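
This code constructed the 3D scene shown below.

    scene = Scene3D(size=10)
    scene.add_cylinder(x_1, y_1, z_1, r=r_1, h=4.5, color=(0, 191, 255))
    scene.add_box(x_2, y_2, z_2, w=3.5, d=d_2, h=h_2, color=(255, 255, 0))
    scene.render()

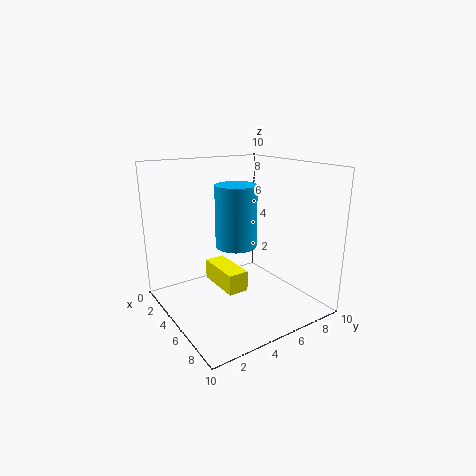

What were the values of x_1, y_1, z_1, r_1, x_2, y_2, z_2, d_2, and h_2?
x_1 = 4, y_1 = 5.5, z_1 = 4, r_1 = 1.5, x_2 = 2, y_2 = 4, z_2 = 1, d_2 = 1.5, h_2 = 1.5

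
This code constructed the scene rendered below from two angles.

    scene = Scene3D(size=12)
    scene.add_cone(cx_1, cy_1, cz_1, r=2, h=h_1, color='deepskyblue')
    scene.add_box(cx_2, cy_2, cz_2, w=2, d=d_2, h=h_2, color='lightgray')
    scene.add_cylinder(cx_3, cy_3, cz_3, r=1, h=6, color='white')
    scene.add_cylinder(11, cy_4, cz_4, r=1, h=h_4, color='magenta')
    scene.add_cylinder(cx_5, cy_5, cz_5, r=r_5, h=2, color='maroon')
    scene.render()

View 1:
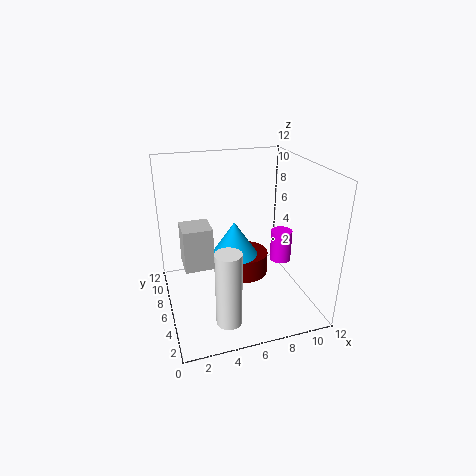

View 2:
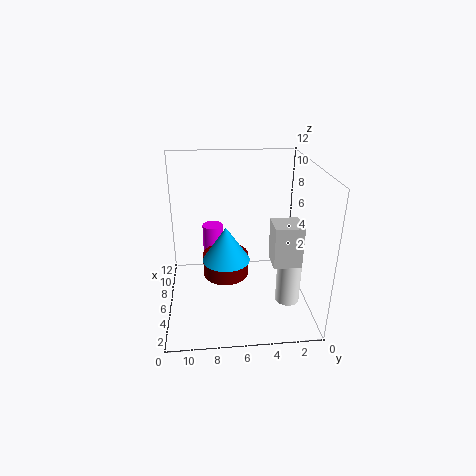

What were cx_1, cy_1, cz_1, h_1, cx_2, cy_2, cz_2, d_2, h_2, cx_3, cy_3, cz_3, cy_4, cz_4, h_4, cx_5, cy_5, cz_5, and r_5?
cx_1 = 6; cy_1 = 7; cz_1 = 4; h_1 = 3; cx_2 = 1; cy_2 = 2; cz_2 = 6; d_2 = 2; h_2 = 3; cx_3 = 4; cy_3 = 2; cz_3 = 1; cy_4 = 8; cz_4 = 2; h_4 = 3; cx_5 = 7; cy_5 = 7; cz_5 = 2; r_5 = 2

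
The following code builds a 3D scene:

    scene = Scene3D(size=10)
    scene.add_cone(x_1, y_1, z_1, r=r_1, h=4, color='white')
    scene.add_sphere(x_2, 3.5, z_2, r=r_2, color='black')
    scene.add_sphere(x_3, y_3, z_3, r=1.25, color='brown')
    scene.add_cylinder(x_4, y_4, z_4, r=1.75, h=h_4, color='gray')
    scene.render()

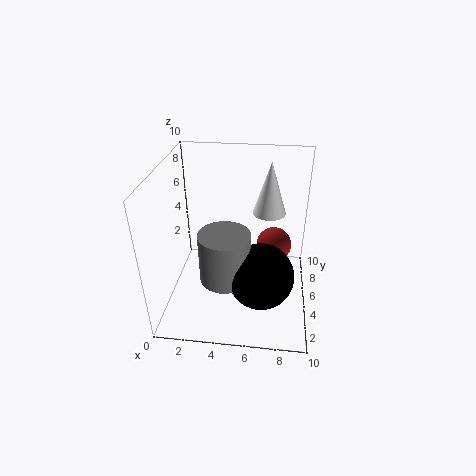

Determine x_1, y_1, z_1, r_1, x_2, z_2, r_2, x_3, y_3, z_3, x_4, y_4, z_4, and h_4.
x_1 = 7; y_1 = 8; z_1 = 5.5; r_1 = 1.25; x_2 = 6.75; z_2 = 3; r_2 = 2.25; x_3 = 7.5; y_3 = 6; z_3 = 4; x_4 = 4.25; y_4 = 3.75; z_4 = 2.5; h_4 = 3.5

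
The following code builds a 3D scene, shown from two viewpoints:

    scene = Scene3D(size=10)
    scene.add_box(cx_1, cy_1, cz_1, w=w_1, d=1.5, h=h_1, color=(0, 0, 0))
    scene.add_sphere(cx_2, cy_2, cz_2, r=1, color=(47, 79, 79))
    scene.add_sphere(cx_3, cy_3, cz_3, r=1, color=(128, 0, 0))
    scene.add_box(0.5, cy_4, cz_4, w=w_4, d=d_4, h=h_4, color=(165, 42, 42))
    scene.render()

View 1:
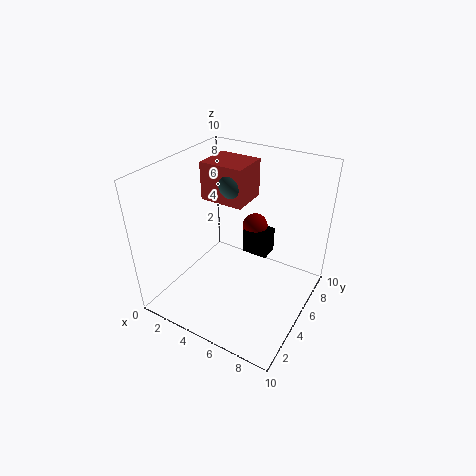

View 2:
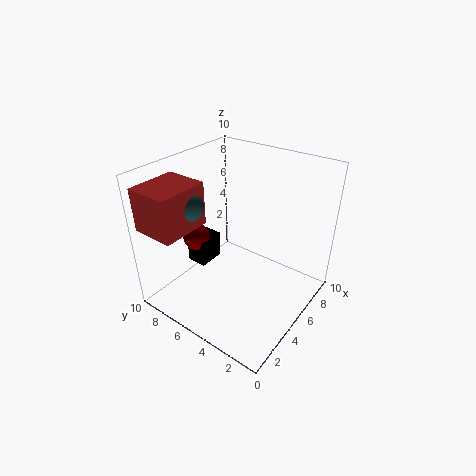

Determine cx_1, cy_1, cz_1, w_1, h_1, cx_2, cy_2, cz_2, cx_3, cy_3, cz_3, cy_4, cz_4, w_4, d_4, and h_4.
cx_1 = 4
cy_1 = 7.5
cz_1 = 2
w_1 = 2
h_1 = 2
cx_2 = 3
cy_2 = 7.5
cz_2 = 7.5
cx_3 = 4.5
cy_3 = 8.5
cz_3 = 4
cy_4 = 7
cz_4 = 6
w_4 = 3.5
d_4 = 3
h_4 = 3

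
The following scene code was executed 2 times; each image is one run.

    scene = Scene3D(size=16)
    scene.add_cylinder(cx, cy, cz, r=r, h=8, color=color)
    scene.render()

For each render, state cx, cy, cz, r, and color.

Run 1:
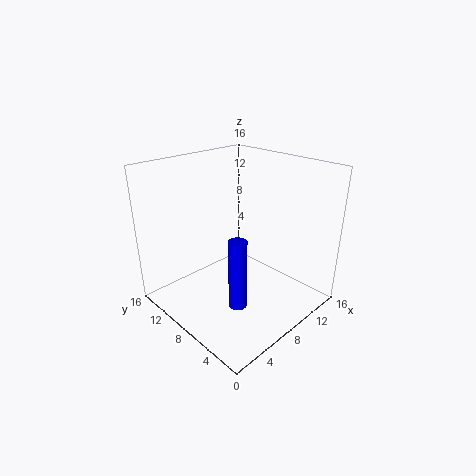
cx = 6, cy = 6, cz = 1, r = 1, color = 'blue'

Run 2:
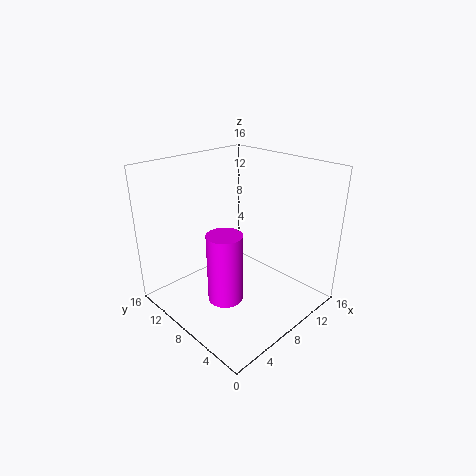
cx = 6, cy = 8, cz = 1, r = 2, color = 'magenta'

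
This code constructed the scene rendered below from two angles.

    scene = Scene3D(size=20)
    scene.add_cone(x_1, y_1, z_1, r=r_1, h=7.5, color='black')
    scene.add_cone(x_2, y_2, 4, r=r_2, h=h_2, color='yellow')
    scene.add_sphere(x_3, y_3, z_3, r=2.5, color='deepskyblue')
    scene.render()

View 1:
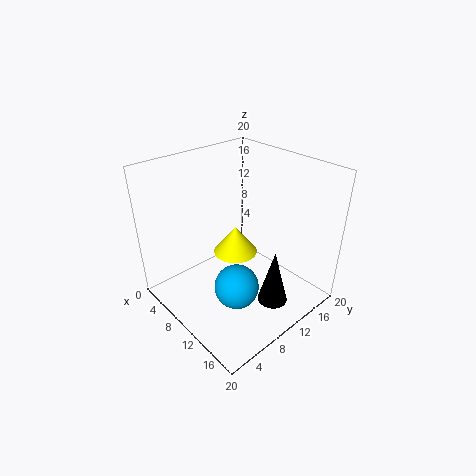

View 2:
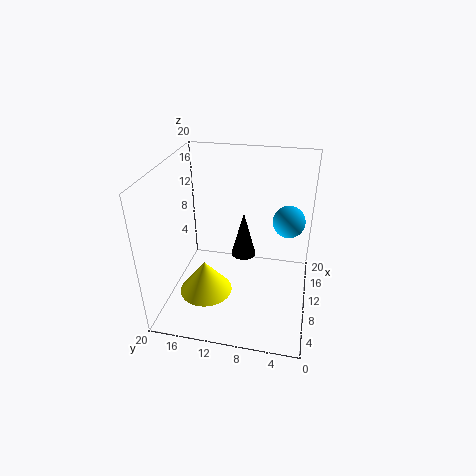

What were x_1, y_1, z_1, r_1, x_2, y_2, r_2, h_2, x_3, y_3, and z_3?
x_1 = 16.5; y_1 = 10.5; z_1 = 3; r_1 = 2; x_2 = 5.5; y_2 = 13.5; r_2 = 3.5; h_2 = 4.5; x_3 = 17; y_3 = 3.5; z_3 = 9.5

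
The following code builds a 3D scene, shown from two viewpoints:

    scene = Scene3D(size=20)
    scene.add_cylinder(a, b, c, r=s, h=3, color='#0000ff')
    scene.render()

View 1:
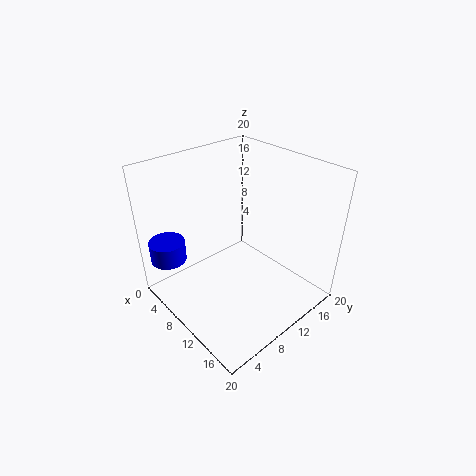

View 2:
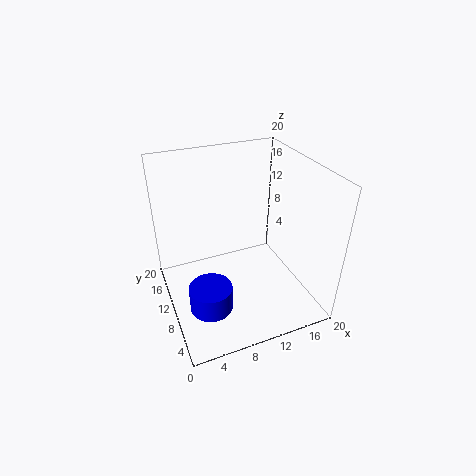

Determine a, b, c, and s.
a = 3.5; b = 2.5; c = 6.5; s = 2.5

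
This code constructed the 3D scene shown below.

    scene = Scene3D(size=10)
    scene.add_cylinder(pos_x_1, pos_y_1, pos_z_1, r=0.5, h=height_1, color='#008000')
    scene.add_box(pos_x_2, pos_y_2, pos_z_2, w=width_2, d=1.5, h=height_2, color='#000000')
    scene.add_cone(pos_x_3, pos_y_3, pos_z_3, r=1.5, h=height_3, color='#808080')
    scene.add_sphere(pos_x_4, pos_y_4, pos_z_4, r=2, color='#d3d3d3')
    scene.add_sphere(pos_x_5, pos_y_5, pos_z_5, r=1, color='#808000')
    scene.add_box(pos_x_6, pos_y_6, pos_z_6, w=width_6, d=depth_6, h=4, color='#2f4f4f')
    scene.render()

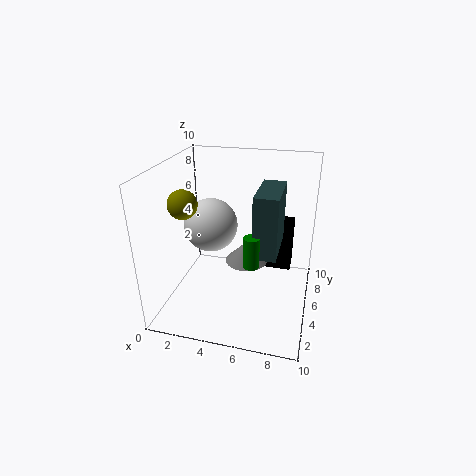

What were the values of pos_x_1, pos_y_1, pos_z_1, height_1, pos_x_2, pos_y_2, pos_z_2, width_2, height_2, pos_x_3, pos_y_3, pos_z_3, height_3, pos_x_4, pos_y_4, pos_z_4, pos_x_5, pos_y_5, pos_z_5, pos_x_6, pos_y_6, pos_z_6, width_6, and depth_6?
pos_x_1 = 6.5
pos_y_1 = 2.5
pos_z_1 = 4.5
height_1 = 2
pos_x_2 = 6.5
pos_y_2 = 8
pos_z_2 = 1
width_2 = 2
height_2 = 4
pos_x_3 = 5.5
pos_y_3 = 5.5
pos_z_3 = 3
height_3 = 1.5
pos_x_4 = 2.5
pos_y_4 = 6.5
pos_z_4 = 5
pos_x_5 = 1.5
pos_y_5 = 4
pos_z_5 = 7.5
pos_x_6 = 6.5
pos_y_6 = 2.5
pos_z_6 = 5
width_6 = 1.5
depth_6 = 3.5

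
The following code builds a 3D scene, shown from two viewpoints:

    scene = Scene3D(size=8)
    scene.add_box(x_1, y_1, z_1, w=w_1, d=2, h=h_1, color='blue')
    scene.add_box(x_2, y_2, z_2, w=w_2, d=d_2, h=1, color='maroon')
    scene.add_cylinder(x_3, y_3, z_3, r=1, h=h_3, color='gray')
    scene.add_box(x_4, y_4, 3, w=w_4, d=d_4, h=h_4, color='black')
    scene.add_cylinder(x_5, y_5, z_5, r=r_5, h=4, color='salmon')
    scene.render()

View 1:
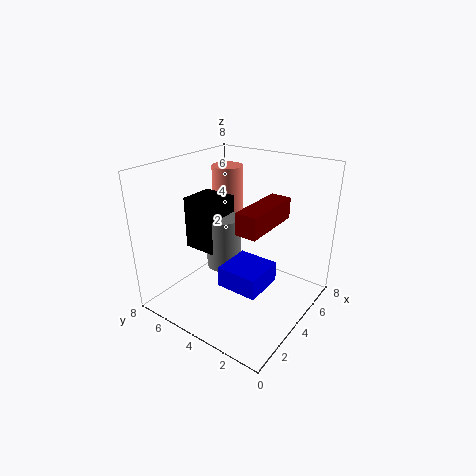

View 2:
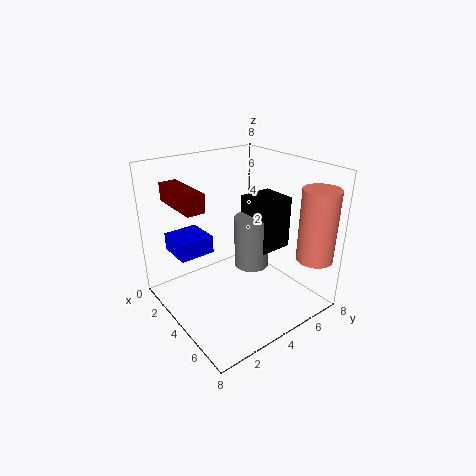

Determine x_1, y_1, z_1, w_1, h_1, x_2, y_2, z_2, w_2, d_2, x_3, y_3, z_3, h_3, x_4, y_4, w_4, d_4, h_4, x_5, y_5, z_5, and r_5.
x_1 = 1
y_1 = 1
z_1 = 3
w_1 = 2
h_1 = 1
x_2 = 1
y_2 = 1
z_2 = 6
w_2 = 3
d_2 = 1
x_3 = 4
y_3 = 5
z_3 = 2
h_3 = 3
x_4 = 3
y_4 = 5
w_4 = 2
d_4 = 2
h_4 = 3
x_5 = 7
y_5 = 7
z_5 = 3
r_5 = 1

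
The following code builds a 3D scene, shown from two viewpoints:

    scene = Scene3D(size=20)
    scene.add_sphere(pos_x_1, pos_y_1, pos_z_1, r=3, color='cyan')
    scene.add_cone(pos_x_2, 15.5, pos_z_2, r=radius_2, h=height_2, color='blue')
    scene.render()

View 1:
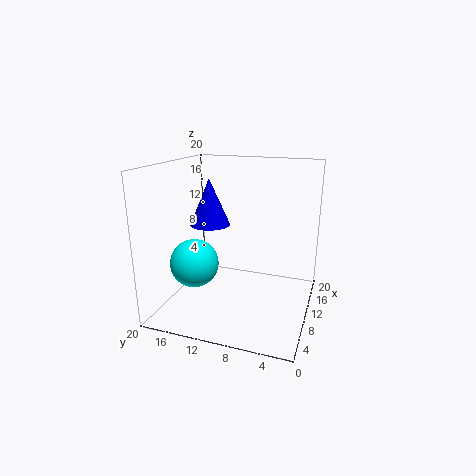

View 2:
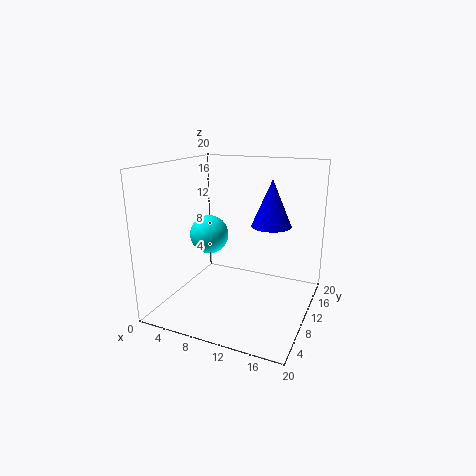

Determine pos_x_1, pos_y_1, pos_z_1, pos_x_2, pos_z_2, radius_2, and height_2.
pos_x_1 = 3.5; pos_y_1 = 13.5; pos_z_1 = 8.5; pos_x_2 = 13; pos_z_2 = 10.5; radius_2 = 3; height_2 = 7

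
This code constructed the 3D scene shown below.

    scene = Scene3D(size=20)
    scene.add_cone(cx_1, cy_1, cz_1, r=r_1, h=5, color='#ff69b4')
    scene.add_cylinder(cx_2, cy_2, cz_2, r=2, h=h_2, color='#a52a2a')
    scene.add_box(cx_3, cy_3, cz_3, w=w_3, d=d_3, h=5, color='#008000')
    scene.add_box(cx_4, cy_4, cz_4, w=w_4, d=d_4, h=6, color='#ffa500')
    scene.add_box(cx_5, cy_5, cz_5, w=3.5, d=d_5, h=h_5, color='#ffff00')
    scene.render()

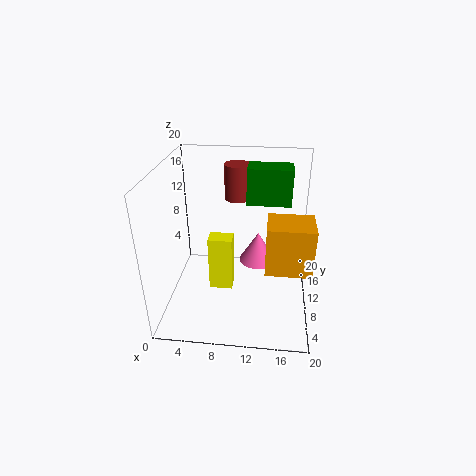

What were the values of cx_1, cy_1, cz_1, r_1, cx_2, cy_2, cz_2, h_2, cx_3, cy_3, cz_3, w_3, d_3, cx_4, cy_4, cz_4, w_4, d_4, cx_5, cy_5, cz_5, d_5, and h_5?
cx_1 = 12.5, cy_1 = 17, cz_1 = 2, r_1 = 3, cx_2 = 9, cy_2 = 18, cz_2 = 12.5, h_2 = 5.5, cx_3 = 11, cy_3 = 11, cz_3 = 14.5, w_3 = 6, d_3 = 3.5, cx_4 = 14, cy_4 = 2.5, cz_4 = 9.5, w_4 = 5.5, d_4 = 4.5, cx_5 = 5.5, cy_5 = 10.5, cz_5 = 0.5, d_5 = 2.5, h_5 = 8.5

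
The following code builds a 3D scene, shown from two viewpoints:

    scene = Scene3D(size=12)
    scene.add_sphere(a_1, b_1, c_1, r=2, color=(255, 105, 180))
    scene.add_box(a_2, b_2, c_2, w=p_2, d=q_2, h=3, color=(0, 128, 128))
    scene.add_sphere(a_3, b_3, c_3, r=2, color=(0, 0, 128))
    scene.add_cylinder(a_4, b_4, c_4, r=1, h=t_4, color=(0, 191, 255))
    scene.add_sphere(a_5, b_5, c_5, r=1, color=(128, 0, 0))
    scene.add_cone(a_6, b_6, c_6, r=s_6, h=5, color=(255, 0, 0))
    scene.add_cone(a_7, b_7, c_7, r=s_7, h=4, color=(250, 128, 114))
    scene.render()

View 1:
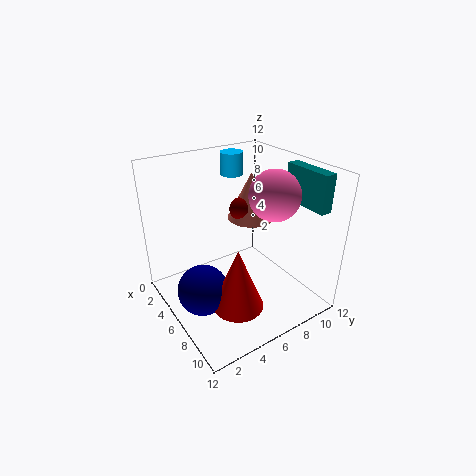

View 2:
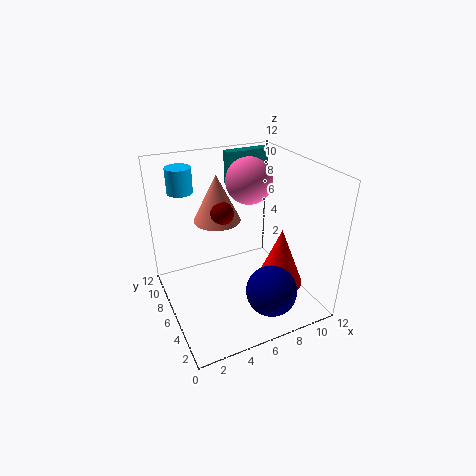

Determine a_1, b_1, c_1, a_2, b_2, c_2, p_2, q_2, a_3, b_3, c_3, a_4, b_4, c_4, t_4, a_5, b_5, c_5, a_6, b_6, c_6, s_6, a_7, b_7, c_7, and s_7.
a_1 = 8
b_1 = 8
c_1 = 10
a_2 = 7
b_2 = 10
c_2 = 9
p_2 = 4
q_2 = 1
a_3 = 7
b_3 = 2
c_3 = 3
a_4 = 2
b_4 = 8
c_4 = 10
t_4 = 2
a_5 = 5
b_5 = 7
c_5 = 8
a_6 = 9
b_6 = 4
c_6 = 2
s_6 = 2
a_7 = 5
b_7 = 8
c_7 = 7
s_7 = 2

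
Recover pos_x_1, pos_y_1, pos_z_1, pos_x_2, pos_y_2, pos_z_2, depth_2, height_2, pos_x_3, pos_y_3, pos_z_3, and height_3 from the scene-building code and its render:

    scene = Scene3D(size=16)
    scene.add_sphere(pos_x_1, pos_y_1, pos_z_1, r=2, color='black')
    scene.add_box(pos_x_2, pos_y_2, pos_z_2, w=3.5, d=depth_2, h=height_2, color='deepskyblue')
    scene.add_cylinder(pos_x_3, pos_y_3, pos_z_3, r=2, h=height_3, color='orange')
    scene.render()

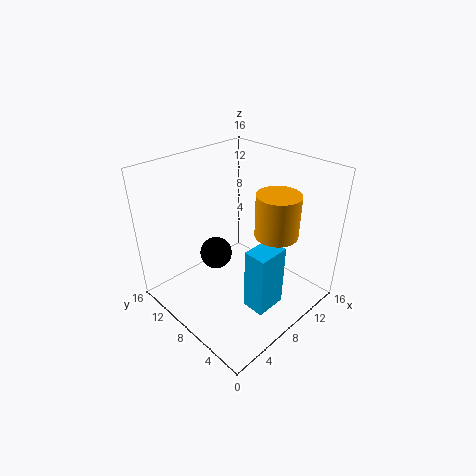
pos_x_1 = 8.5; pos_y_1 = 12.5; pos_z_1 = 3.5; pos_x_2 = 6; pos_y_2 = 2.5; pos_z_2 = 1.5; depth_2 = 2.5; height_2 = 7; pos_x_3 = 7; pos_y_3 = 2; pos_z_3 = 11.5; height_3 = 4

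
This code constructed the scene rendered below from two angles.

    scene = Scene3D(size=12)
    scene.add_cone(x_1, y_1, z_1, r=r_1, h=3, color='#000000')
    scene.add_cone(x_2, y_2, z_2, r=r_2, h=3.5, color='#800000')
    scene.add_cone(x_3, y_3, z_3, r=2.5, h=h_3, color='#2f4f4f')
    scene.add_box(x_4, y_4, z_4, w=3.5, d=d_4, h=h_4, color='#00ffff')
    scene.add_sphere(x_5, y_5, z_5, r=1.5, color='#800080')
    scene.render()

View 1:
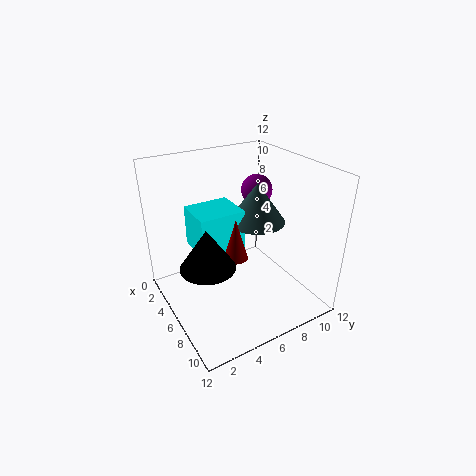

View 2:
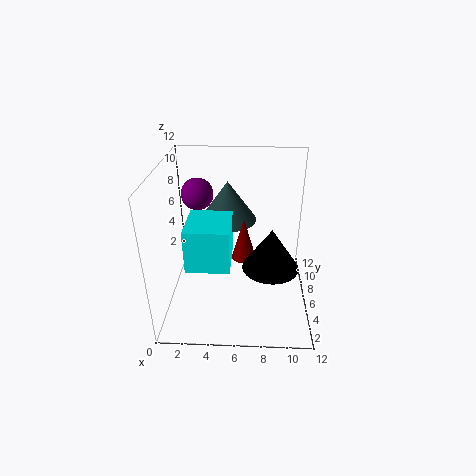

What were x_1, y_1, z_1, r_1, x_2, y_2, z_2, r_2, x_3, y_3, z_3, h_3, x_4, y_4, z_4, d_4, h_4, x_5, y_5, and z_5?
x_1 = 8.5
y_1 = 2
z_1 = 6
r_1 = 2
x_2 = 6.5
y_2 = 5.5
z_2 = 4.5
r_2 = 1
x_3 = 5
y_3 = 8.5
z_3 = 6.5
h_3 = 3.5
x_4 = 2
y_4 = 3
z_4 = 4.5
d_4 = 4
h_4 = 3.5
x_5 = 2
y_5 = 10.5
z_5 = 8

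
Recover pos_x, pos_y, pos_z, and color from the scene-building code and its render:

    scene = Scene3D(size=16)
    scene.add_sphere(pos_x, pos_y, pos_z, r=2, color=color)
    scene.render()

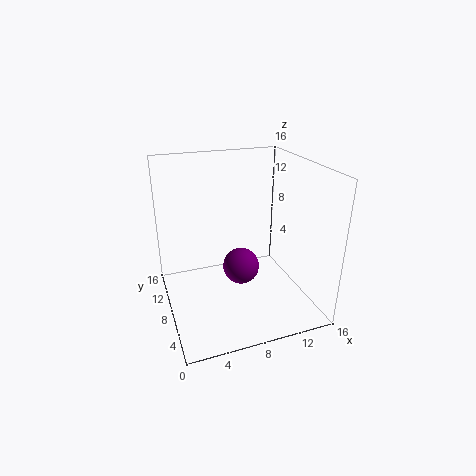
pos_x = 8
pos_y = 7
pos_z = 5
color = 'purple'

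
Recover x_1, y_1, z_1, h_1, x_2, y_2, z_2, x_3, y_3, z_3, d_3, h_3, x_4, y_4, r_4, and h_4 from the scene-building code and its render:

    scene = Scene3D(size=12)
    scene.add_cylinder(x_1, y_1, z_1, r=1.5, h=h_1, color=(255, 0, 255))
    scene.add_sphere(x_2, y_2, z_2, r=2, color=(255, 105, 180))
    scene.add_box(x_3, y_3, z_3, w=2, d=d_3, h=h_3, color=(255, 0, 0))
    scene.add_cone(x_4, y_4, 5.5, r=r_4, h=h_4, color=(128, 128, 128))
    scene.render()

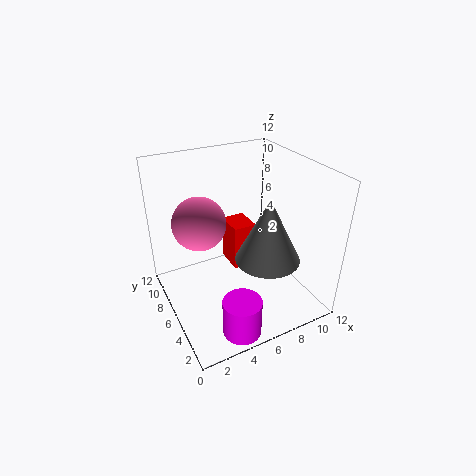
x_1 = 4; y_1 = 1.5; z_1 = 0.5; h_1 = 3; x_2 = 2.5; y_2 = 5.5; z_2 = 8.5; x_3 = 6; y_3 = 6.5; z_3 = 2.5; d_3 = 2.5; h_3 = 4; x_4 = 7; y_4 = 3; r_4 = 2.5; h_4 = 5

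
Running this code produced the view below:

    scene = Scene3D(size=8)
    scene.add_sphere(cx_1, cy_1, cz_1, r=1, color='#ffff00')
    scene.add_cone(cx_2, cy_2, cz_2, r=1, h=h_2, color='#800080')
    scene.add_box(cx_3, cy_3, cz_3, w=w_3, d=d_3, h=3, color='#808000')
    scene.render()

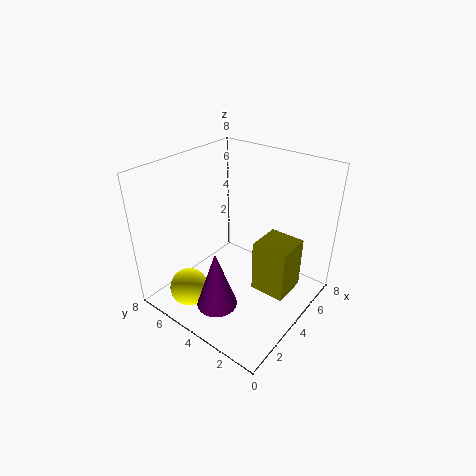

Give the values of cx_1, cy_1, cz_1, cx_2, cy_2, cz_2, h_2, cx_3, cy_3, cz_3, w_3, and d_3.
cx_1 = 1
cy_1 = 5
cz_1 = 2
cx_2 = 1
cy_2 = 3
cz_2 = 2
h_2 = 3
cx_3 = 4
cy_3 = 1
cz_3 = 1
w_3 = 2
d_3 = 2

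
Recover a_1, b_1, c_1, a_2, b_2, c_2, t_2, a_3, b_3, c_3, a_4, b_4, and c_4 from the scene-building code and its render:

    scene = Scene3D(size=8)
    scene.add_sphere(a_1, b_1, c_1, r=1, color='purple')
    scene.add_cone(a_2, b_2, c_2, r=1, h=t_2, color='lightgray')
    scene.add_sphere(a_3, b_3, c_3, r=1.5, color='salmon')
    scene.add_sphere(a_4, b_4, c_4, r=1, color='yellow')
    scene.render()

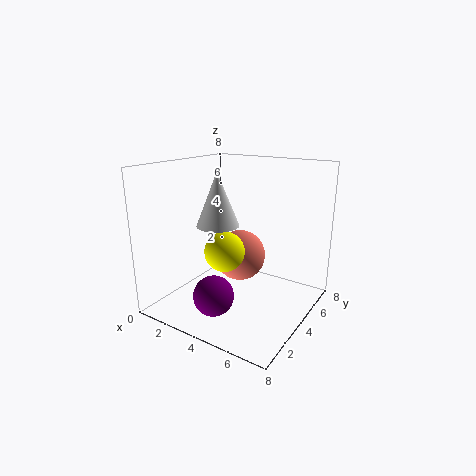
a_1 = 4.5; b_1 = 1; c_1 = 2; a_2 = 4.5; b_2 = 1.5; c_2 = 5.5; t_2 = 2.5; a_3 = 3.5; b_3 = 5; c_3 = 2.5; a_4 = 4.5; b_4 = 2; c_4 = 4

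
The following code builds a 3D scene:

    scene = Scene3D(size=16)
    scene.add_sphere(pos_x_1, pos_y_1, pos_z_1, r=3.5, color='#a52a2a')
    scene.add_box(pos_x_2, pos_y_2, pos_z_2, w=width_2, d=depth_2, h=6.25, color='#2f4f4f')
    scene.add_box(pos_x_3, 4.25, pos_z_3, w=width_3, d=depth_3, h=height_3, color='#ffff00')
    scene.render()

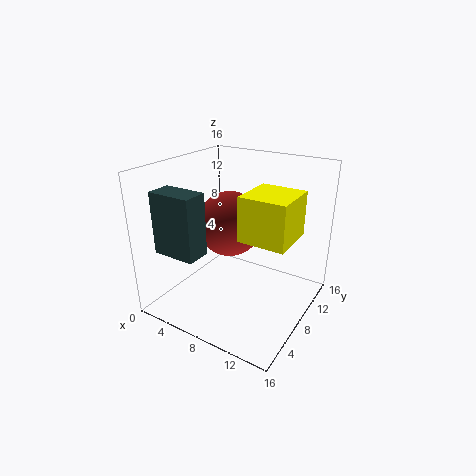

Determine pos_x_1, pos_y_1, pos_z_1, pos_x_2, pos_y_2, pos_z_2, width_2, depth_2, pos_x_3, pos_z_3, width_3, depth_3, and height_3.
pos_x_1 = 7.25, pos_y_1 = 7.5, pos_z_1 = 9.75, pos_x_2 = 3, pos_y_2 = 0.5, pos_z_2 = 8.25, width_2 = 4.5, depth_2 = 2.5, pos_x_3 = 10.25, pos_z_3 = 9.75, width_3 = 4.75, depth_3 = 5, height_3 = 4.5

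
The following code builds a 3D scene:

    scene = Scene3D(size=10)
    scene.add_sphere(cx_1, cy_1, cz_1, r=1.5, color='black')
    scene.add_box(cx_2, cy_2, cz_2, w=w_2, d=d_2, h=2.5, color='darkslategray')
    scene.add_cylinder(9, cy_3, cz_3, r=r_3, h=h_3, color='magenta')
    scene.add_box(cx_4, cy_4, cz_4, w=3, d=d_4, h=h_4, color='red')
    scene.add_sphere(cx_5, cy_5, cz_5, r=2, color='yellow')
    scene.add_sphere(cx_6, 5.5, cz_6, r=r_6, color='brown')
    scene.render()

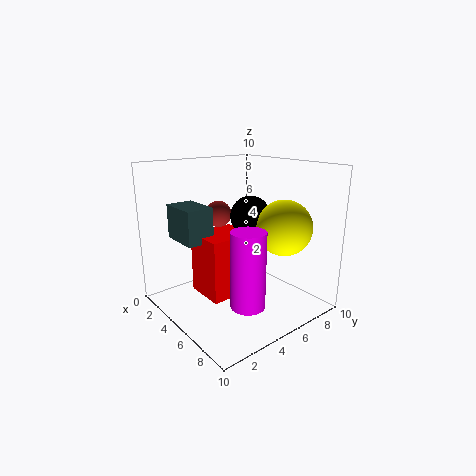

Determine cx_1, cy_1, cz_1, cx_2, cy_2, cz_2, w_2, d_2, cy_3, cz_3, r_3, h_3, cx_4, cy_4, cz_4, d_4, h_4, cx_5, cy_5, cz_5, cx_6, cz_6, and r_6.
cx_1 = 4, cy_1 = 7, cz_1 = 6, cx_2 = 0.5, cy_2 = 2, cz_2 = 4.5, w_2 = 3, d_2 = 2, cy_3 = 2.5, cz_3 = 2.5, r_3 = 1, h_3 = 4.5, cx_4 = 2, cy_4 = 3, cz_4 = 0.5, d_4 = 3.5, h_4 = 4.5, cx_5 = 6.5, cy_5 = 8, cz_5 = 5.5, cx_6 = 2, cz_6 = 6, r_6 = 1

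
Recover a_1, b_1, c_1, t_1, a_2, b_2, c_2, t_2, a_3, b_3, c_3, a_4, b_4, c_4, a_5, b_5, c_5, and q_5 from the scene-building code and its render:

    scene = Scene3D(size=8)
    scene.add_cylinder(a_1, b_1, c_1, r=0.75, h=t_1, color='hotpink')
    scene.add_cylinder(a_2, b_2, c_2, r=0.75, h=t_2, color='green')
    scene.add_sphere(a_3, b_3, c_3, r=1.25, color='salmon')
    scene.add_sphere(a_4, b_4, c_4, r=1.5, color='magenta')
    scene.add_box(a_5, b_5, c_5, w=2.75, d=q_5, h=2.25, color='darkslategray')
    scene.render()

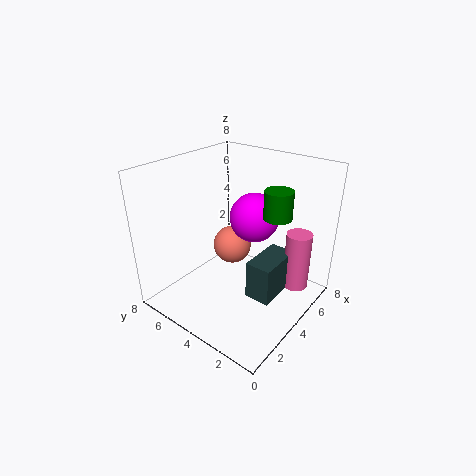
a_1 = 6.5; b_1 = 1.5; c_1 = 0.5; t_1 = 3.5; a_2 = 4.75; b_2 = 2; c_2 = 5.5; t_2 = 1.5; a_3 = 6.25; b_3 = 6.25; c_3 = 1.75; a_4 = 6.25; b_4 = 4.5; c_4 = 4.25; a_5 = 3.75; b_5 = 1.75; c_5 = 0.5; q_5 = 1.5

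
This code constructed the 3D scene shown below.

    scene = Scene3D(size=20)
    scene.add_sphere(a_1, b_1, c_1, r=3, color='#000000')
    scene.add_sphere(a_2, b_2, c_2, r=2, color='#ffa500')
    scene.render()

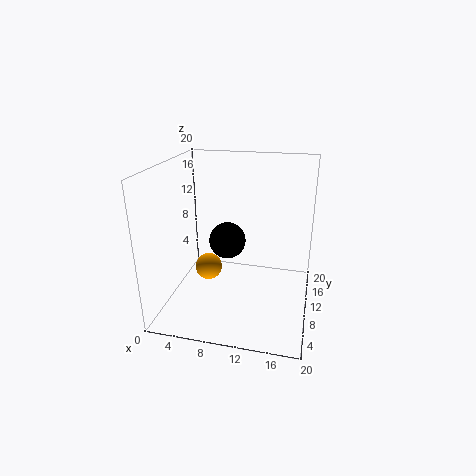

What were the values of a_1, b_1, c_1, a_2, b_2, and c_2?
a_1 = 6.5
b_1 = 17
c_1 = 6
a_2 = 5
b_2 = 11.5
c_2 = 4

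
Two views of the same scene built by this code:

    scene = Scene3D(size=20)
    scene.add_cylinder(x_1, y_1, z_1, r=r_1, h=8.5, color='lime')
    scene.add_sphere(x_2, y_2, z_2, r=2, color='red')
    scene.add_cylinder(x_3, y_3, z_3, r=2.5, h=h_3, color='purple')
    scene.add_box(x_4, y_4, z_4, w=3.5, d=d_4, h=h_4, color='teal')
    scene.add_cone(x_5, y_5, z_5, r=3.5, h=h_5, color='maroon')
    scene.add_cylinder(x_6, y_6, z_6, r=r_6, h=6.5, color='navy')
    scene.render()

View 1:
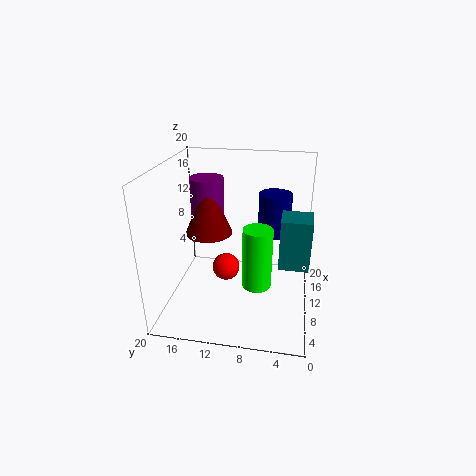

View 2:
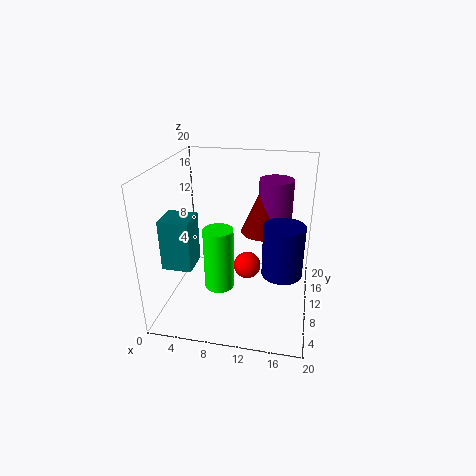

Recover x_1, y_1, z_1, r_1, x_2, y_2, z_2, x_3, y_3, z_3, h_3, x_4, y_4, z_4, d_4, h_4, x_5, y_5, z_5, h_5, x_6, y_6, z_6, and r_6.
x_1 = 8, y_1 = 7, z_1 = 4, r_1 = 2, x_2 = 11, y_2 = 12, z_2 = 4.5, x_3 = 14.5, y_3 = 15.5, z_3 = 8.5, h_3 = 8.5, x_4 = 3, y_4 = 0.5, z_4 = 10, d_4 = 3.5, h_4 = 6, x_5 = 13, y_5 = 15, z_5 = 9, h_5 = 8, x_6 = 16.5, y_6 = 5.5, z_6 = 8, r_6 = 2.5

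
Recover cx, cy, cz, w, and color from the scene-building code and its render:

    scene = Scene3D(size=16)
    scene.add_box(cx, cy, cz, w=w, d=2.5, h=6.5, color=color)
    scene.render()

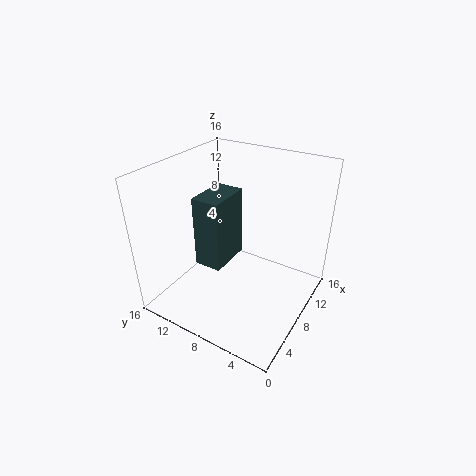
cx = 1
cy = 5.75
cz = 9
w = 4
color = 'darkslategray'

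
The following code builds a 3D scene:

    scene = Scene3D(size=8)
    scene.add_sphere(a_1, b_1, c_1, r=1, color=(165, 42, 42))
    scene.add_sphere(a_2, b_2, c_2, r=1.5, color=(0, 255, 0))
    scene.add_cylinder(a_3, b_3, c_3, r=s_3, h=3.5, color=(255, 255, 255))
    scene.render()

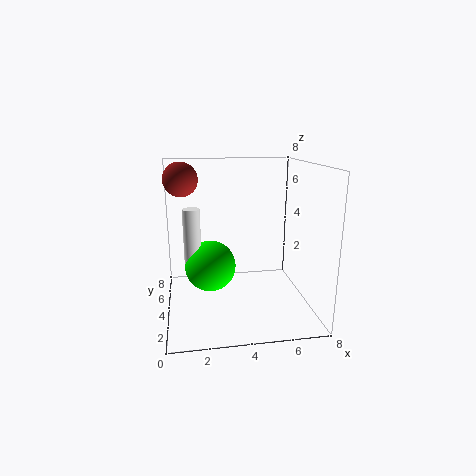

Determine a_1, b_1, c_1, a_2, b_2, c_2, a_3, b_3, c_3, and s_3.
a_1 = 1; b_1 = 6; c_1 = 7; a_2 = 2.5; b_2 = 5; c_2 = 2; a_3 = 1.5; b_3 = 5; c_3 = 2; s_3 = 0.5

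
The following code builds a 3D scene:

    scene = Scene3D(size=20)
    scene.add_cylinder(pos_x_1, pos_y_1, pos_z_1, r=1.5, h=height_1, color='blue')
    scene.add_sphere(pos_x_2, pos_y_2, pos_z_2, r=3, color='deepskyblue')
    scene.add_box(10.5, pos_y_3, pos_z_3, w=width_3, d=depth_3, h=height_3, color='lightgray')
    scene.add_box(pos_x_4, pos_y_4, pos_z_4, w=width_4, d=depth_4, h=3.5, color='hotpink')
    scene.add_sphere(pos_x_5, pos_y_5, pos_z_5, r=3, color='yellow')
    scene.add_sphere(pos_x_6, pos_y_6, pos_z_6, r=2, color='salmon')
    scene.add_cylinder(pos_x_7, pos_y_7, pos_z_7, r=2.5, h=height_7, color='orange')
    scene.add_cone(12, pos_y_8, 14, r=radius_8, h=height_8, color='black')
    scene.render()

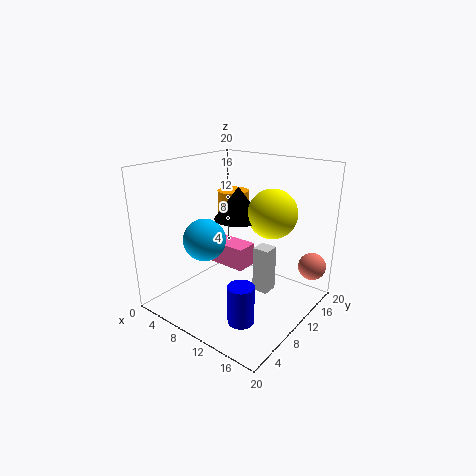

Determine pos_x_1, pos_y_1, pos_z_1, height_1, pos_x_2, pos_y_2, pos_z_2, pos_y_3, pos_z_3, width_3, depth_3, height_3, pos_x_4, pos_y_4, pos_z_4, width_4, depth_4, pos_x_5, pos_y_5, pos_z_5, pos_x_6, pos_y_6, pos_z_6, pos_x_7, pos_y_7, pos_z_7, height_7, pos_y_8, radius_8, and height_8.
pos_x_1 = 17, pos_y_1 = 1.5, pos_z_1 = 4.5, height_1 = 4.5, pos_x_2 = 6, pos_y_2 = 7.5, pos_z_2 = 9.5, pos_y_3 = 13, pos_z_3 = 0.5, width_3 = 2.5, depth_3 = 2.5, height_3 = 7, pos_x_4 = 2.5, pos_y_4 = 12, pos_z_4 = 3.5, width_4 = 6.5, depth_4 = 3.5, pos_x_5 = 16, pos_y_5 = 9, pos_z_5 = 15, pos_x_6 = 18, pos_y_6 = 17.5, pos_z_6 = 5, pos_x_7 = 4, pos_y_7 = 16.5, pos_z_7 = 11, height_7 = 3.5, pos_y_8 = 7.5, radius_8 = 3, height_8 = 4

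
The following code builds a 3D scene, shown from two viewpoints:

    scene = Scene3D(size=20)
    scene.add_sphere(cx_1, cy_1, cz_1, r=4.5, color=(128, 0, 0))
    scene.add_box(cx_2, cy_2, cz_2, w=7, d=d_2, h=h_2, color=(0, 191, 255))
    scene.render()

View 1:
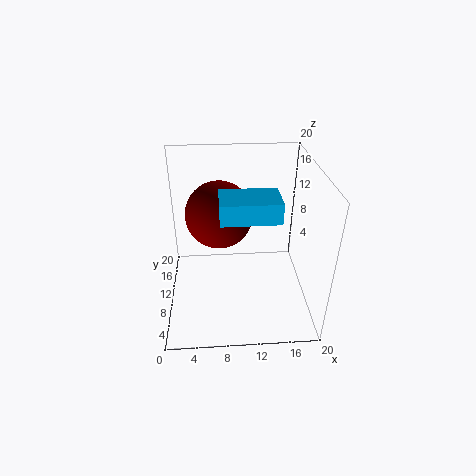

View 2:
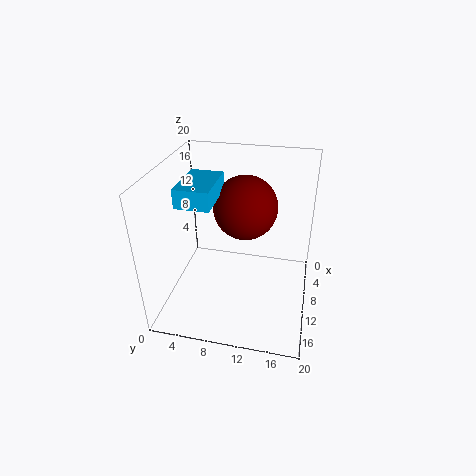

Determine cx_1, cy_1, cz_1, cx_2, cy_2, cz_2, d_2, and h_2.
cx_1 = 7.5
cy_1 = 10.5
cz_1 = 13.5
cx_2 = 7.5
cy_2 = 3
cz_2 = 16
d_2 = 4.5
h_2 = 2.5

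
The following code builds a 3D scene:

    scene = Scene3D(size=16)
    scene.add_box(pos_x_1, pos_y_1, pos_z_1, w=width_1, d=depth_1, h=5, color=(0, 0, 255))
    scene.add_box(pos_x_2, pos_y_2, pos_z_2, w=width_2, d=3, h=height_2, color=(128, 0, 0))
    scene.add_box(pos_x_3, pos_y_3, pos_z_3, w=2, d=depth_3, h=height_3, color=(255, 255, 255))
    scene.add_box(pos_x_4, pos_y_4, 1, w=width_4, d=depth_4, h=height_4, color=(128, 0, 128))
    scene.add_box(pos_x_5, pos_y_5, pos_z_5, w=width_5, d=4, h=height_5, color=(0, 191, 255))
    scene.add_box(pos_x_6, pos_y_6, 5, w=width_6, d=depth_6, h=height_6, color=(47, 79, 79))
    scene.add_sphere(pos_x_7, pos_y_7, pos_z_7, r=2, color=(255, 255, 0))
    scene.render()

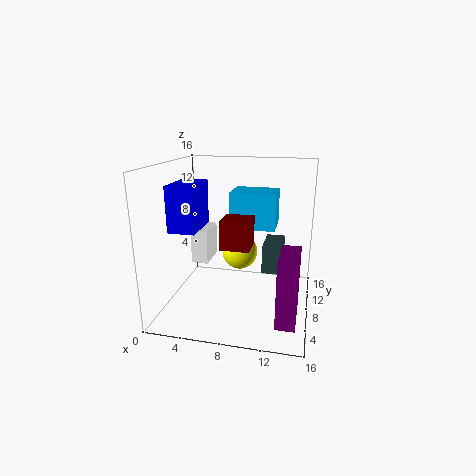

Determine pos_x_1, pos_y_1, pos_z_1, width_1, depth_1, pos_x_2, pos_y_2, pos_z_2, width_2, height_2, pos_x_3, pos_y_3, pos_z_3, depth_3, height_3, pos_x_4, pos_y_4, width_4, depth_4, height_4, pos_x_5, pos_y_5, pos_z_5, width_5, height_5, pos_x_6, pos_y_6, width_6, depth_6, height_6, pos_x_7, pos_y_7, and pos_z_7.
pos_x_1 = 1, pos_y_1 = 5, pos_z_1 = 9, width_1 = 3, depth_1 = 5, pos_x_2 = 7, pos_y_2 = 4, pos_z_2 = 8, width_2 = 3, height_2 = 3, pos_x_3 = 2, pos_y_3 = 9, pos_z_3 = 4, depth_3 = 4, height_3 = 4, pos_x_4 = 13, pos_y_4 = 2, width_4 = 2, depth_4 = 5, height_4 = 7, pos_x_5 = 7, pos_y_5 = 8, pos_z_5 = 9, width_5 = 5, height_5 = 4, pos_x_6 = 11, pos_y_6 = 6, width_6 = 2, depth_6 = 4, height_6 = 3, pos_x_7 = 8, pos_y_7 = 9, pos_z_7 = 6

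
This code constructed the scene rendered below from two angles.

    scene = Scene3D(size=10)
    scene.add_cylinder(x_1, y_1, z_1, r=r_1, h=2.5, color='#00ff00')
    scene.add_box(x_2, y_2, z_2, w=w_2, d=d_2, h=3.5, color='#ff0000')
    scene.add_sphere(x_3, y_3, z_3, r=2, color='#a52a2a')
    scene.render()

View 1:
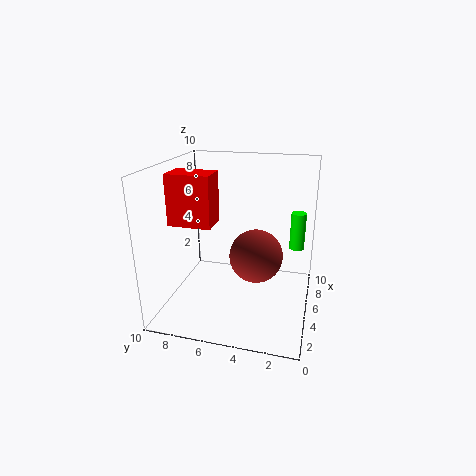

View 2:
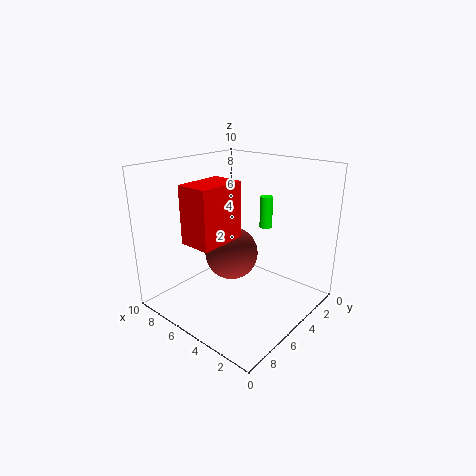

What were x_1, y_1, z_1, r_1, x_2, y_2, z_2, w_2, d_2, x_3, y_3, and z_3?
x_1 = 5.5
y_1 = 1
z_1 = 4.5
r_1 = 0.5
x_2 = 3.5
y_2 = 6.5
z_2 = 6
w_2 = 2
d_2 = 3
x_3 = 6.5
y_3 = 4
z_3 = 3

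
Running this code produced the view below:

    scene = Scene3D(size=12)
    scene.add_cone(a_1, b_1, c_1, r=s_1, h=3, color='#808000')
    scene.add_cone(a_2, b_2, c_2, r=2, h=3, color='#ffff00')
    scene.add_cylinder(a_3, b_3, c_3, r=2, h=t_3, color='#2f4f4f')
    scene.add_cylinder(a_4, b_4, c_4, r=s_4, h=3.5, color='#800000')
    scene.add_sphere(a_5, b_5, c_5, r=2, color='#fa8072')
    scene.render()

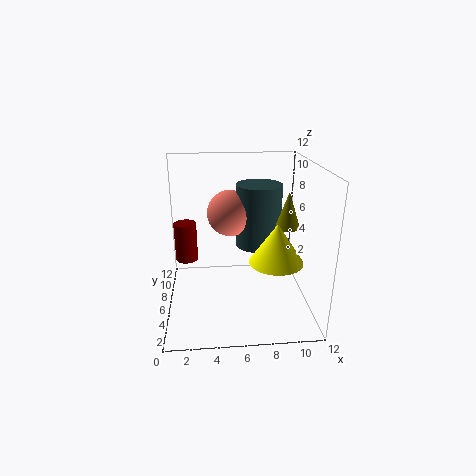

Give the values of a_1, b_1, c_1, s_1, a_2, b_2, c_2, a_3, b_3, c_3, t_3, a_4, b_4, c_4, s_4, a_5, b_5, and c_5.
a_1 = 10, b_1 = 5.5, c_1 = 7, s_1 = 1, a_2 = 8.5, b_2 = 2.5, c_2 = 5.5, a_3 = 8, b_3 = 8, c_3 = 4.5, t_3 = 5.5, a_4 = 1.5, b_4 = 8.5, c_4 = 3, s_4 = 1, a_5 = 5.5, b_5 = 8, c_5 = 7.5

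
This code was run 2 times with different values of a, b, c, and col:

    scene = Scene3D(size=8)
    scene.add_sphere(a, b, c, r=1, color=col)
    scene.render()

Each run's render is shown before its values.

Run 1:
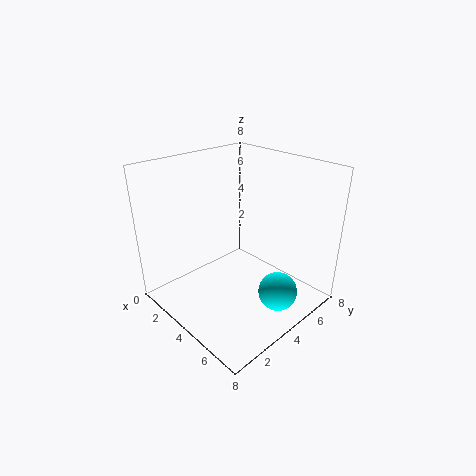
a = 7
b = 4
c = 2
col = 'cyan'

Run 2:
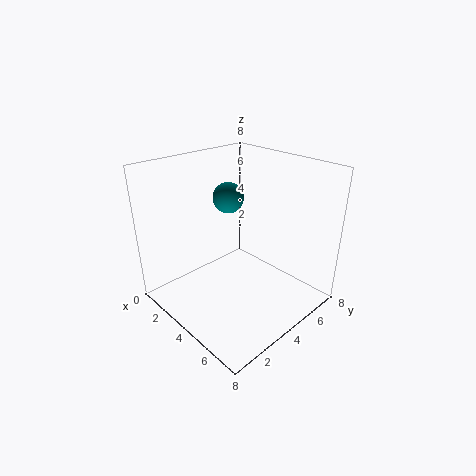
a = 1
b = 6
c = 5
col = 'teal'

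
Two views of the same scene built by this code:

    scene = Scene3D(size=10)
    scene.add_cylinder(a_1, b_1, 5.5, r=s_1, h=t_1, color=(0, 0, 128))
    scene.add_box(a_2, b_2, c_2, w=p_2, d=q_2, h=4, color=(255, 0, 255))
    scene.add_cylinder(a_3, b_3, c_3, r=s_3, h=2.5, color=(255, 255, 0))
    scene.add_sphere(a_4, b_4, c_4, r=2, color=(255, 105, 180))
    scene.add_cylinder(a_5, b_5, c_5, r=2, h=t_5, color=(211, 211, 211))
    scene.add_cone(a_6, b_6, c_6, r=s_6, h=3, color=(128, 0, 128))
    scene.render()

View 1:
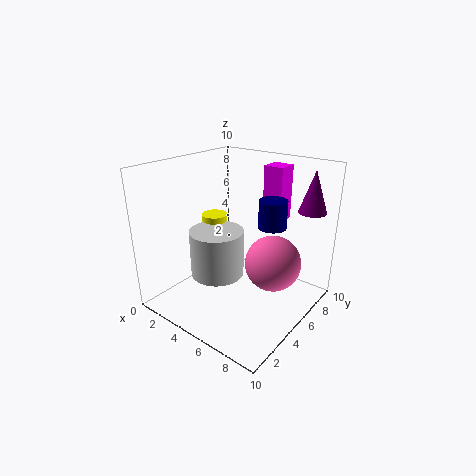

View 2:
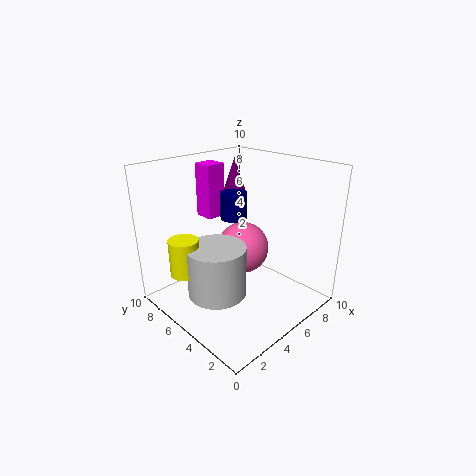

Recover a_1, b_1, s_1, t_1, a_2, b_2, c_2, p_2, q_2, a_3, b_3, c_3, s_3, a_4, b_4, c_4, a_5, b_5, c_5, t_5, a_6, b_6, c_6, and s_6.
a_1 = 6.5, b_1 = 7, s_1 = 1, t_1 = 2, a_2 = 5, b_2 = 8, c_2 = 5.5, p_2 = 1.5, q_2 = 1.5, a_3 = 1.5, b_3 = 6.5, c_3 = 3, s_3 = 1, a_4 = 7, b_4 = 6.5, c_4 = 3, a_5 = 3, b_5 = 5, c_5 = 1.5, t_5 = 3.5, a_6 = 8.5, b_6 = 9, c_6 = 6.5, s_6 = 1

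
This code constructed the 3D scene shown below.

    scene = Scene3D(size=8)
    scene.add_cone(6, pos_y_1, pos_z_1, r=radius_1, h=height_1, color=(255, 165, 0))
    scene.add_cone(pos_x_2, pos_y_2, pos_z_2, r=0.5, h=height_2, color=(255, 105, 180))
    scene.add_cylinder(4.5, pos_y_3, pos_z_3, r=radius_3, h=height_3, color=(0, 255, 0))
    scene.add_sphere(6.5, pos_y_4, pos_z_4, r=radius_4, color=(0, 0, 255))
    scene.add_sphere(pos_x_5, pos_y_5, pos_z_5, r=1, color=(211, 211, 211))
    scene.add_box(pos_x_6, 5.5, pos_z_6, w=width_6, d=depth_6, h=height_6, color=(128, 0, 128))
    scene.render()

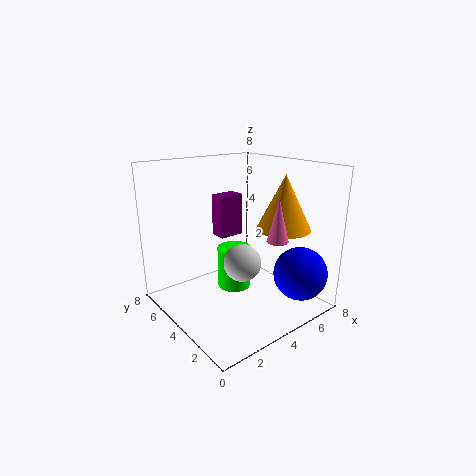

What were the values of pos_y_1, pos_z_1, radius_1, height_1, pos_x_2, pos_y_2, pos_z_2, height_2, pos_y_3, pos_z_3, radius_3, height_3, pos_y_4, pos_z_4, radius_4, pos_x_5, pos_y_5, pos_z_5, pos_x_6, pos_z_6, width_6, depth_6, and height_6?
pos_y_1 = 2.5; pos_z_1 = 4.5; radius_1 = 1.5; height_1 = 3; pos_x_2 = 3.5; pos_y_2 = 0.5; pos_z_2 = 5; height_2 = 2; pos_y_3 = 5; pos_z_3 = 0.5; radius_3 = 1; height_3 = 2.5; pos_y_4 = 1.5; pos_z_4 = 2; radius_4 = 1.5; pos_x_5 = 3.5; pos_y_5 = 3; pos_z_5 = 3; pos_x_6 = 4; pos_z_6 = 3.5; width_6 = 1.5; depth_6 = 1; height_6 = 2.5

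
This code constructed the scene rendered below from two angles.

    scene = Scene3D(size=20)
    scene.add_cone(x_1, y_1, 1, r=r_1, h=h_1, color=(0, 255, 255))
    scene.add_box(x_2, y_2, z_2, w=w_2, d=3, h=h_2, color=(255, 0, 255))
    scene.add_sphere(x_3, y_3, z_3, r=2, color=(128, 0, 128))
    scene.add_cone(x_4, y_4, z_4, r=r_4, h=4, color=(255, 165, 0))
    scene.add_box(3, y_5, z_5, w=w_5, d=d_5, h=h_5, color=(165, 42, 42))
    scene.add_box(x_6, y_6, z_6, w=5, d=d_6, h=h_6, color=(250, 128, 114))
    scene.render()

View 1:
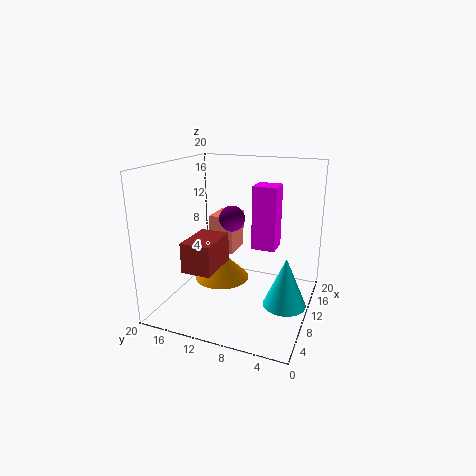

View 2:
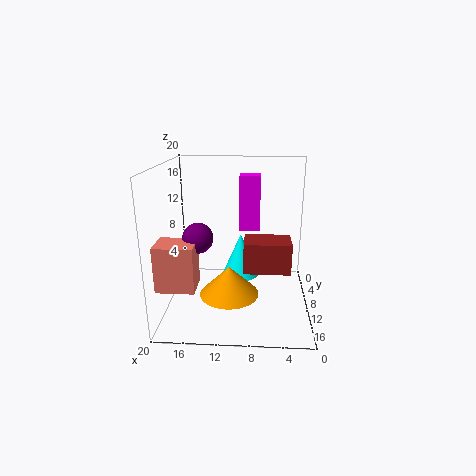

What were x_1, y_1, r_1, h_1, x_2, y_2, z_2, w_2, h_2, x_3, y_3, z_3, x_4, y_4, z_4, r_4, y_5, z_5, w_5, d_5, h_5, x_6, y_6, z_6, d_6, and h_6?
x_1 = 10, y_1 = 3, r_1 = 3, h_1 = 7, x_2 = 7, y_2 = 4, z_2 = 10, w_2 = 3, h_2 = 8, x_3 = 15, y_3 = 13, z_3 = 11, x_4 = 11, y_4 = 13, z_4 = 3, r_4 = 4, y_5 = 11, z_5 = 7, w_5 = 6, d_5 = 4, h_5 = 4, x_6 = 15, y_6 = 13, z_6 = 5, d_6 = 4, h_6 = 6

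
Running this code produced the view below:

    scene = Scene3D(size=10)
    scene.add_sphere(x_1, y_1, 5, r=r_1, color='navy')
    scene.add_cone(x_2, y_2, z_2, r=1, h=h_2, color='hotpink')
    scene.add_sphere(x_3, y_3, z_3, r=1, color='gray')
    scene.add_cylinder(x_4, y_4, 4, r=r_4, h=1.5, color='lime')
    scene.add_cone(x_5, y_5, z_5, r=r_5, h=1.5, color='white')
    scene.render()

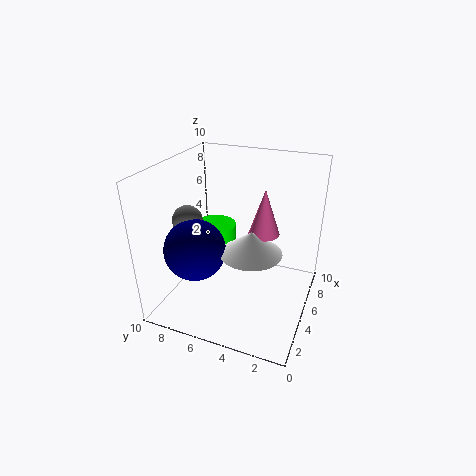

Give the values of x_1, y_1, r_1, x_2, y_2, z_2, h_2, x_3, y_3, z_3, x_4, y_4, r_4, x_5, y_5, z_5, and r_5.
x_1 = 2.5, y_1 = 7, r_1 = 2, x_2 = 4.5, y_2 = 3, z_2 = 6, h_2 = 3, x_3 = 3.5, y_3 = 8, z_3 = 6.5, x_4 = 5.5, y_4 = 7, r_4 = 1.5, x_5 = 3.5, y_5 = 3.5, z_5 = 5, r_5 = 2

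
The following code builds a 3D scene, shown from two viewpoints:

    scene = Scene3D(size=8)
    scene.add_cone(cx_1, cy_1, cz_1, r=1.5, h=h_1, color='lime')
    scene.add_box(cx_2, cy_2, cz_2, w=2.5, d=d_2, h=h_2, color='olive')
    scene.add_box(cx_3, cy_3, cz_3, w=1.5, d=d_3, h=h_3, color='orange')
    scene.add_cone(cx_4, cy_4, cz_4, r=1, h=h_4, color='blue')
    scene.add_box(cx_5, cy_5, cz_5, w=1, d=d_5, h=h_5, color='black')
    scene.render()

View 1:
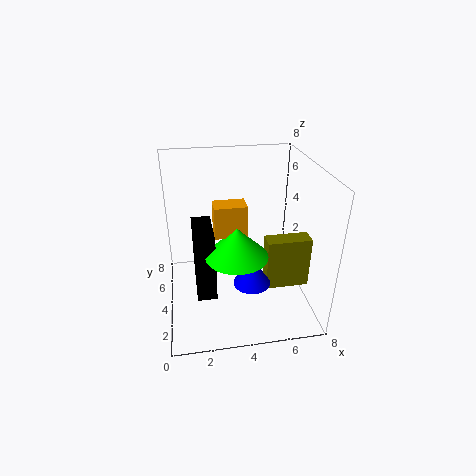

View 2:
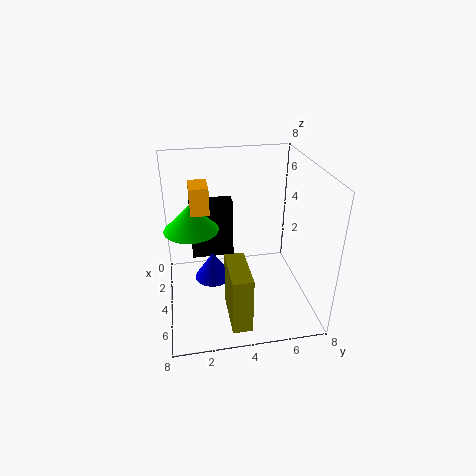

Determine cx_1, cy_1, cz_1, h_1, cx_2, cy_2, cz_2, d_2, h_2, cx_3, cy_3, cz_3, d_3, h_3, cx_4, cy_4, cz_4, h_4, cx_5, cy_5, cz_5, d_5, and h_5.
cx_1 = 3.5
cy_1 = 1.5
cz_1 = 4.5
h_1 = 1.5
cx_2 = 5.5
cy_2 = 3
cz_2 = 1
d_2 = 1
h_2 = 3
cx_3 = 2.5
cy_3 = 1.5
cz_3 = 5.5
d_3 = 1
h_3 = 1.5
cx_4 = 4.5
cy_4 = 2.5
cz_4 = 2
h_4 = 1.5
cx_5 = 1.5
cy_5 = 1.5
cz_5 = 2
d_5 = 2.5
h_5 = 3.5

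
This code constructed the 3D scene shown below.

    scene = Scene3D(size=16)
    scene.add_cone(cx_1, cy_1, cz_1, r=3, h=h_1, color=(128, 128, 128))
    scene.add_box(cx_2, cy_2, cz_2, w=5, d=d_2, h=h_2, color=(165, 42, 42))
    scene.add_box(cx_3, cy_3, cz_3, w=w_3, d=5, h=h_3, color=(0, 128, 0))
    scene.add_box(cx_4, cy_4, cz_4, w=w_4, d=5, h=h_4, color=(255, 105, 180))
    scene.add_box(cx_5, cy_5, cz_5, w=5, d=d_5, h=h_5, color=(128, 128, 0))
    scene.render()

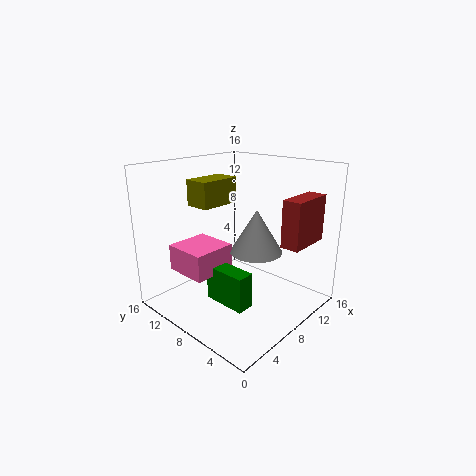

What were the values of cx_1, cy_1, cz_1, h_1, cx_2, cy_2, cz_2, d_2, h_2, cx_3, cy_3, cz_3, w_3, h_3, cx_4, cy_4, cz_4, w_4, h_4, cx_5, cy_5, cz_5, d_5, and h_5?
cx_1 = 10
cy_1 = 7
cz_1 = 6
h_1 = 5
cx_2 = 9
cy_2 = 1
cz_2 = 8
d_2 = 2
h_2 = 5
cx_3 = 5
cy_3 = 5
cz_3 = 1
w_3 = 2
h_3 = 4
cx_4 = 3
cy_4 = 9
cz_4 = 4
w_4 = 5
h_4 = 3
cx_5 = 6
cy_5 = 11
cz_5 = 11
d_5 = 3
h_5 = 3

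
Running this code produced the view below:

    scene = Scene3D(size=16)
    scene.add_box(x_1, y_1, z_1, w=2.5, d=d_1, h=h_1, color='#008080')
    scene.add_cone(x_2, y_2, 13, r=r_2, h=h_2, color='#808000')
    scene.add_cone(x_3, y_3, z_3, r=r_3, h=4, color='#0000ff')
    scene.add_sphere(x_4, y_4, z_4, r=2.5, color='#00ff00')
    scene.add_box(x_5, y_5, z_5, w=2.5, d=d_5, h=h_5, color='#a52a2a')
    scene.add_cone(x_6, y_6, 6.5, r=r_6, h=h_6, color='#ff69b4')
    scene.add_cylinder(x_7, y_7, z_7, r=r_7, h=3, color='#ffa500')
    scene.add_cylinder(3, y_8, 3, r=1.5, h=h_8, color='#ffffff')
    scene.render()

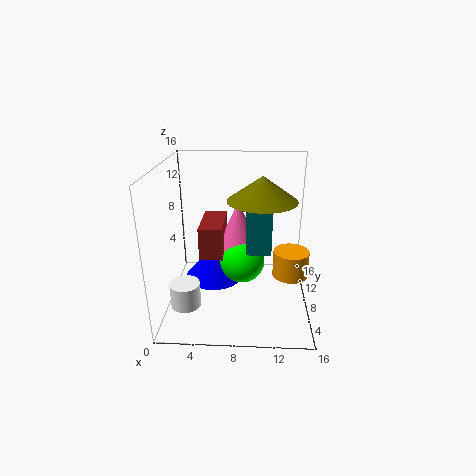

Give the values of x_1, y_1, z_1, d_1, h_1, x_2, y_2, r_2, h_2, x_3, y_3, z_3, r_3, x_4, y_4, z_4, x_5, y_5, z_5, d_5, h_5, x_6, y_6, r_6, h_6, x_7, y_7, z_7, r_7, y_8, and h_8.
x_1 = 9
y_1 = 4
z_1 = 8
d_1 = 4
h_1 = 5.5
x_2 = 10.5
y_2 = 6
r_2 = 3.5
h_2 = 2.5
x_3 = 5
y_3 = 10
z_3 = 2
r_3 = 3.5
x_4 = 8.5
y_4 = 7.5
z_4 = 5.5
x_5 = 4
y_5 = 5.5
z_5 = 6.5
d_5 = 5.5
h_5 = 3.5
x_6 = 8
y_6 = 8.5
r_6 = 2.5
h_6 = 5.5
x_7 = 14
y_7 = 8
z_7 = 3.5
r_7 = 2
y_8 = 2.5
h_8 = 2.5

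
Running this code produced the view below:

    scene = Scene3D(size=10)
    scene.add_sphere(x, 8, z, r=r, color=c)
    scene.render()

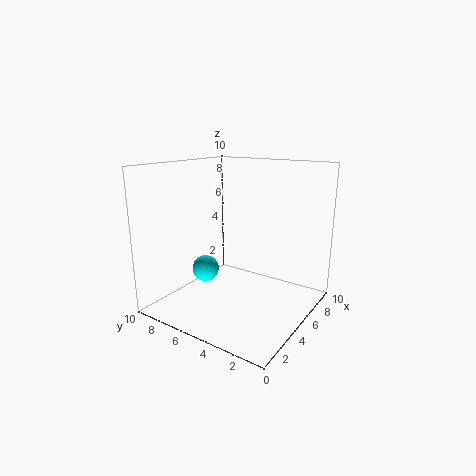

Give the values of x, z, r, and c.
x = 5, z = 2, r = 1, c = 'cyan'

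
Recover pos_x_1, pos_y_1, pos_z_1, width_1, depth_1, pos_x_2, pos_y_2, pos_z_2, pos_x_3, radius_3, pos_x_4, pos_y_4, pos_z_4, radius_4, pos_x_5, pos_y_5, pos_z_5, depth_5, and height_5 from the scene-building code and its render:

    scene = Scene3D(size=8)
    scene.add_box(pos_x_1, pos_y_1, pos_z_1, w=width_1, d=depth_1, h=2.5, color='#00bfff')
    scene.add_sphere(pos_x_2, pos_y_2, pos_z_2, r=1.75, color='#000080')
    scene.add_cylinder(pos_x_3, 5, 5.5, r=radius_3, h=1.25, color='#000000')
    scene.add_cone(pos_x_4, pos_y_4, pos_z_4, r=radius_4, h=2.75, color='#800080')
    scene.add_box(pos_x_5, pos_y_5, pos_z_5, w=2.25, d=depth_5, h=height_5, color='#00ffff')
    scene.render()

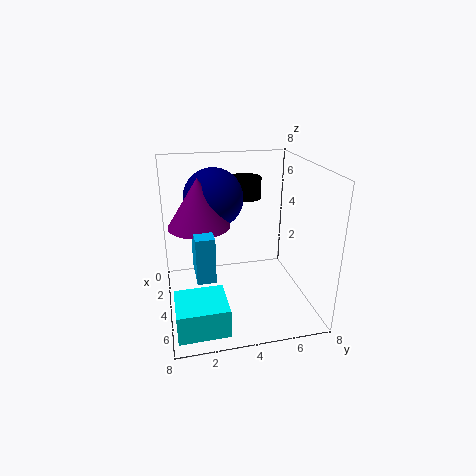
pos_x_1 = 3.25; pos_y_1 = 1.5; pos_z_1 = 2.25; width_1 = 2.25; depth_1 = 1; pos_x_2 = 2; pos_y_2 = 3; pos_z_2 = 5.75; pos_x_3 = 1.5; radius_3 = 1; pos_x_4 = 3; pos_y_4 = 2; pos_z_4 = 4.5; radius_4 = 1.75; pos_x_5 = 5.75; pos_y_5 = 0.25; pos_z_5 = 0.75; depth_5 = 2.5; height_5 = 1.5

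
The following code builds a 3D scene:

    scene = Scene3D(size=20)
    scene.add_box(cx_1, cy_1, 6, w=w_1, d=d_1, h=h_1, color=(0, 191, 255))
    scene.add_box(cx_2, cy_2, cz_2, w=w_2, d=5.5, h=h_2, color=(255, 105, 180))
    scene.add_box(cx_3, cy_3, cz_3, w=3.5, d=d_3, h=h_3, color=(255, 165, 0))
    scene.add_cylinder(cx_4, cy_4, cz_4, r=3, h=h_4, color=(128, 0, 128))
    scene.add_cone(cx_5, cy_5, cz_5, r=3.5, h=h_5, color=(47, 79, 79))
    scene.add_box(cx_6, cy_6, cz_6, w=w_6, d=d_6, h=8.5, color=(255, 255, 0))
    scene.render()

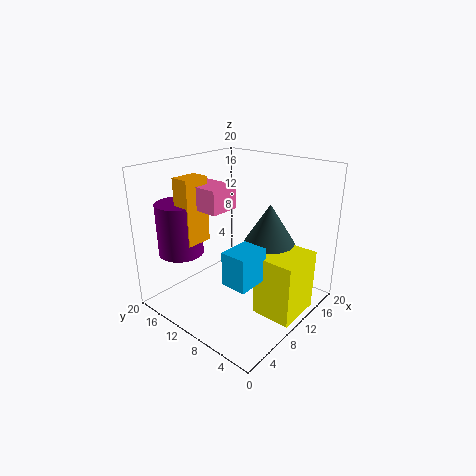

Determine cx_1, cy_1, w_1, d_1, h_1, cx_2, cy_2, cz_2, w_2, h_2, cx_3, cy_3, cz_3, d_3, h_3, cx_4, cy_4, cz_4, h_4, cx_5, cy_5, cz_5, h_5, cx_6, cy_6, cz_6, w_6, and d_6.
cx_1 = 4.5, cy_1 = 4.5, w_1 = 4.5, d_1 = 3.5, h_1 = 4.5, cx_2 = 4.5, cy_2 = 9, cz_2 = 15, w_2 = 4, h_2 = 3, cx_3 = 3, cy_3 = 12, cz_3 = 10.5, d_3 = 2.5, h_3 = 8.5, cx_4 = 4, cy_4 = 15, cz_4 = 8.5, h_4 = 7, cx_5 = 12.5, cy_5 = 6.5, cz_5 = 9.5, h_5 = 5.5, cx_6 = 8.5, cy_6 = 0.5, cz_6 = 0.5, w_6 = 6.5, d_6 = 5.5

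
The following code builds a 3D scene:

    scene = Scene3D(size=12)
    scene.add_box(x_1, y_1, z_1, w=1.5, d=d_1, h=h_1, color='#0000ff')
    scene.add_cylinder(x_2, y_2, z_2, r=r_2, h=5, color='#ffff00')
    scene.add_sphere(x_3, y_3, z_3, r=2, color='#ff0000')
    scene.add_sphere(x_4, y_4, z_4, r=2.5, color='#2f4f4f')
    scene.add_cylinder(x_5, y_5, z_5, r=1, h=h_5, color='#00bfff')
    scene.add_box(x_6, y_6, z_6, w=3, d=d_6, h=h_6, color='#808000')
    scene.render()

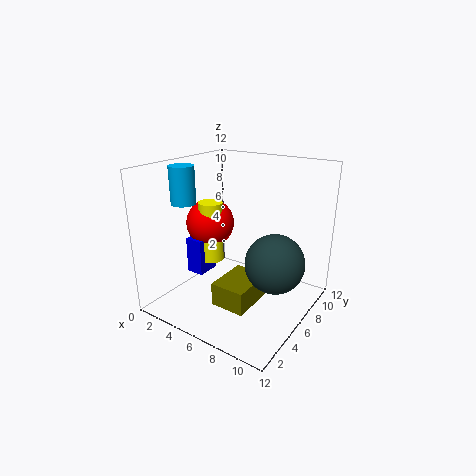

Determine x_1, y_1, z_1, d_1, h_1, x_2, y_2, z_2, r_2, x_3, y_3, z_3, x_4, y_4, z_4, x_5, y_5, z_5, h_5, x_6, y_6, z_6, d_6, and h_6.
x_1 = 2.5, y_1 = 3.5, z_1 = 3, d_1 = 2, h_1 = 3, x_2 = 4, y_2 = 5, z_2 = 4, r_2 = 1, x_3 = 3.5, y_3 = 5.5, z_3 = 7, x_4 = 9, y_4 = 7, z_4 = 4, x_5 = 2.5, y_5 = 3.5, z_5 = 9, h_5 = 3, x_6 = 5, y_6 = 3.5, z_6 = 0.5, d_6 = 4, h_6 = 2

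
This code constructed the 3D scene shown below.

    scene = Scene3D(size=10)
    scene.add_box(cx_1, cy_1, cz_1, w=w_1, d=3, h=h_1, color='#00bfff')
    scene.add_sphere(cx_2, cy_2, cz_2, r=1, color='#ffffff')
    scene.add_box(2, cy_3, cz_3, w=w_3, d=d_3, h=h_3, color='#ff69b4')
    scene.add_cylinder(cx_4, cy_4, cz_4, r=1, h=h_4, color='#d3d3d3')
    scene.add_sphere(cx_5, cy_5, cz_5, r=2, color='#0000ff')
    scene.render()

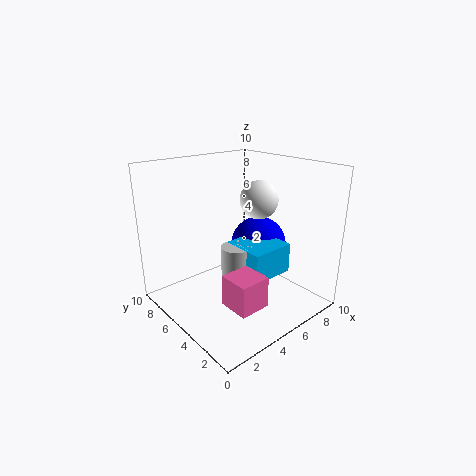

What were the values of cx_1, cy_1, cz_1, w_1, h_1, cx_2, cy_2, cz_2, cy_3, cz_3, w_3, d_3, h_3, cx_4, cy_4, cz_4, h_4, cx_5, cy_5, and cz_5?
cx_1 = 4
cy_1 = 2
cz_1 = 3
w_1 = 3
h_1 = 2
cx_2 = 3
cy_2 = 1
cz_2 = 9
cy_3 = 1
cz_3 = 2
w_3 = 2
d_3 = 2
h_3 = 2
cx_4 = 4
cy_4 = 4
cz_4 = 2
h_4 = 3
cx_5 = 7
cy_5 = 5
cz_5 = 4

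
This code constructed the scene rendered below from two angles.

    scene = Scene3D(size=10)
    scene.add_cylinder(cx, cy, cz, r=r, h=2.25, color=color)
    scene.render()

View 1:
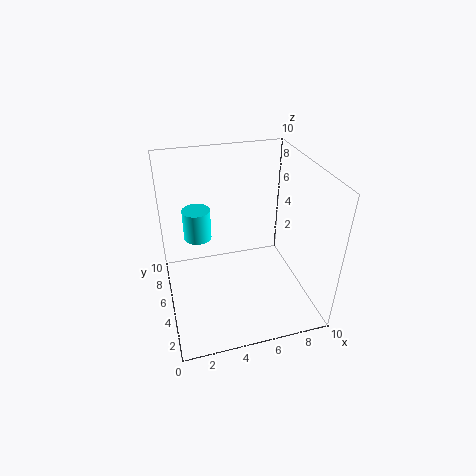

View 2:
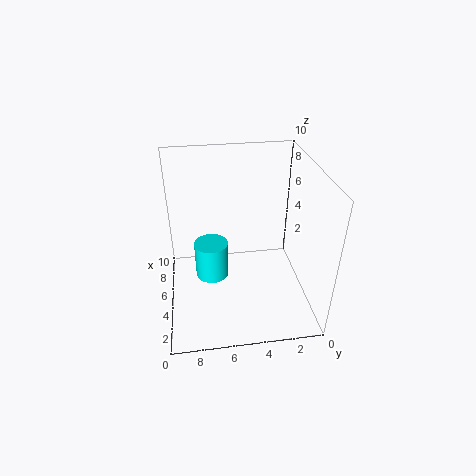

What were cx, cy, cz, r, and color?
cx = 2.5, cy = 7, cz = 4.25, r = 1, color = 'cyan'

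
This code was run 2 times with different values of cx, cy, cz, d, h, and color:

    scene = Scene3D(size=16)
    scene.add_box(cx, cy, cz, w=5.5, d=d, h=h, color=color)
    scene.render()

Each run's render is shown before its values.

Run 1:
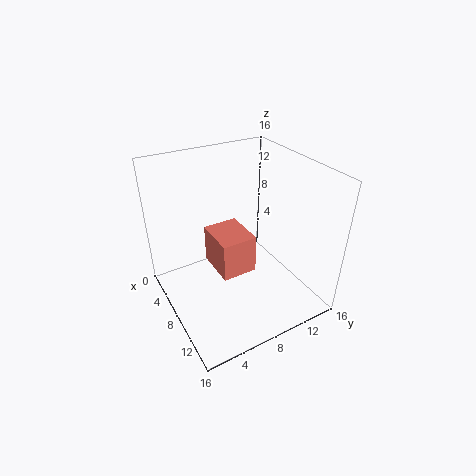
cx = 1; cy = 7; cz = 1; d = 4.5; h = 5; color = 'salmon'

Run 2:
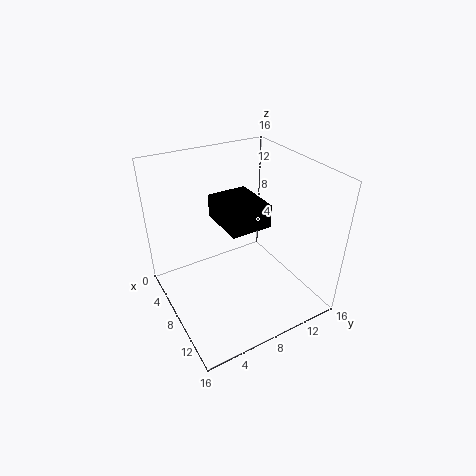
cx = 5; cy = 6; cz = 10; d = 4.5; h = 2.5; color = 'black'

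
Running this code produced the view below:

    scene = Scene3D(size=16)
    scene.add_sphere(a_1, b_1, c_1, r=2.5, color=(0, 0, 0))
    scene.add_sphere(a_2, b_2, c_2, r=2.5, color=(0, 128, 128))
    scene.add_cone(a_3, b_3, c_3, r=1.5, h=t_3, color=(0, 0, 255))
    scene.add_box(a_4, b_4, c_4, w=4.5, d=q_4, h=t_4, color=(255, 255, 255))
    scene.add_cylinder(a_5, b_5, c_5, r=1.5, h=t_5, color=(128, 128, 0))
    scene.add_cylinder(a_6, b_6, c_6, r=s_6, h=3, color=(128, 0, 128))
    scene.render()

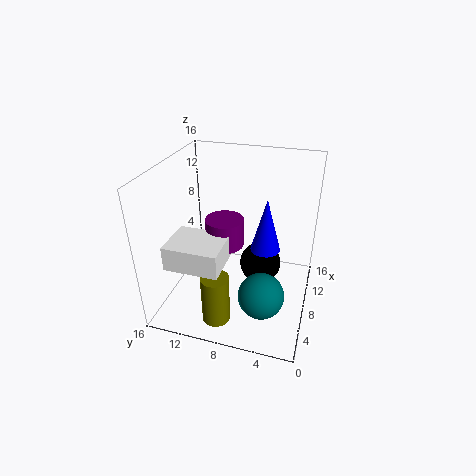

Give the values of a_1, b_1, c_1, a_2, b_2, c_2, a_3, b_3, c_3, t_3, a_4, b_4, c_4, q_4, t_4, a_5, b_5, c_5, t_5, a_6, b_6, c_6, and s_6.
a_1 = 11, b_1 = 6, c_1 = 3, a_2 = 5, b_2 = 4.5, c_2 = 3, a_3 = 6, b_3 = 4.5, c_3 = 8.5, t_3 = 5.5, a_4 = 1, b_4 = 8, c_4 = 7.5, q_4 = 5.5, t_4 = 2.5, a_5 = 3, b_5 = 9, c_5 = 0.5, t_5 = 5.5, a_6 = 6.5, b_6 = 9, c_6 = 8, s_6 = 2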